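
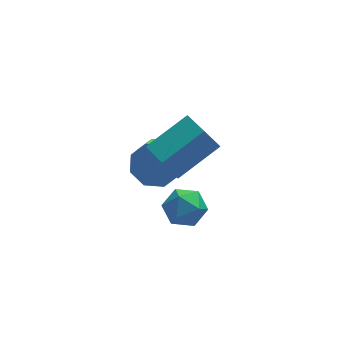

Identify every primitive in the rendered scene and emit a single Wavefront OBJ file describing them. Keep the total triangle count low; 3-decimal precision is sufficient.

v 1.622 -1.041 -0.461
v 2.442 -0.948 -0.213
v 1.578 -2.292 0.153
v 2.398 -2.199 0.401
v 1.783 -1.708 0.753
v 1.81 -0.935 0.373
v 2.21 -2.305 -0.433
v 2.237 -1.532 -0.813
v 2.806 -1.729 -0.196
v 2.542 -1.36 0.537
v 1.478 -1.88 -0.597
v 1.214 -1.511 0.136
v 1.921 -0.853 0.894
v 1.37 -0.733 1.744
v 1.624 0.606 0.497
v 1.073 0.725 1.347
v 3.527 -0.265 1.853
v 2.976 -0.146 2.703
v 3.23 1.193 1.456
v 2.679 1.313 2.306
v 2.034 3.033 -1.873
v 2.51 3.36 -1.069
v 2.141 2.555 -0.523
v 1.666 2.227 -1.327
v 1.809 3.642 -1.126
v 1.44 2.837 -0.58
v 1.24 3.567 -1.621
v 0.872 2.762 -1.075
v 1.136 3.179 -2.263
v 0.768 2.374 -1.717
v 1.559 2.705 -2.677
v 1.19 1.9 -2.131
v 2.26 2.423 -2.62
v 1.891 1.618 -2.074
v 2.828 2.498 -2.125
v 2.46 1.693 -1.579
v 2.932 2.886 -1.483
v 2.564 2.081 -0.937
f 1 12 6
f 1 6 2
f 1 2 8
f 1 8 11
f 1 11 12
f 2 6 10
f 6 12 5
f 12 11 3
f 11 8 7
f 8 2 9
f 4 10 5
f 4 5 3
f 4 3 7
f 4 7 9
f 4 9 10
f 5 10 6
f 3 5 12
f 7 3 11
f 9 7 8
f 10 9 2
f 14 16 13
f 17 14 13
f 13 16 15
f 15 17 13
f 14 20 16
f 18 14 17
f 18 20 14
f 16 20 15
f 19 17 15
f 15 20 19
f 19 18 17
f 20 18 19
f 22 21 25
f 22 25 23
f 23 25 26
f 23 26 24
f 25 21 27
f 25 27 26
f 26 27 28
f 26 28 24
f 27 21 29
f 27 29 28
f 28 29 30
f 28 30 24
f 29 21 31
f 29 31 30
f 30 31 32
f 30 32 24
f 31 21 33
f 31 33 32
f 32 33 34
f 32 34 24
f 33 21 35
f 33 35 34
f 34 35 36
f 34 36 24
f 35 21 37
f 35 37 36
f 36 37 38
f 36 38 24
f 37 21 22
f 37 22 38
f 38 22 23
f 38 23 24



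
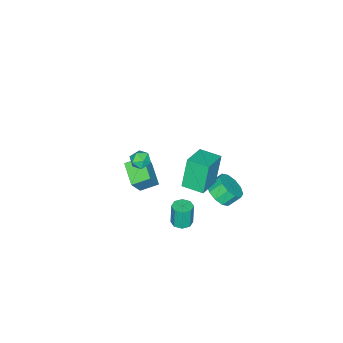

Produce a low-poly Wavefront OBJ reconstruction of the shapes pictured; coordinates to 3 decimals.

v 1.307 2.347 2.703
v 0.661 2.293 4.722
v 1.111 3.743 2.678
v 0.465 3.689 4.697
v 2.975 2.591 3.243
v 2.329 2.537 5.262
v 2.779 3.987 3.218
v 2.133 3.933 5.237
v -3.354 1.063 -4.327
v -2.616 1.824 -4.345
v -3.187 2.397 -3.571
v -3.926 1.637 -3.553
v -3.071 1.973 -4.792
v -3.643 2.546 -4.018
v -3.634 1.775 -5.061
v -4.206 2.348 -4.287
v -4.091 1.305 -5.05
v -4.662 1.878 -4.276
v -4.266 0.743 -4.763
v -4.837 1.316 -3.989
v -4.093 0.303 -4.309
v -4.664 0.876 -3.535
v -3.637 0.154 -3.862
v -4.209 0.727 -3.088
v -3.074 0.352 -3.593
v -3.646 0.925 -2.819
v -2.618 0.822 -3.604
v -3.189 1.395 -2.83
v -2.443 1.384 -3.891
v -3.014 1.957 -3.117
v 2.828 2.511 -0.642
v 3.367 2.904 -0.582
v 3.232 2.861 0.921
v 2.692 2.469 0.862
v 2.932 3.172 -0.614
v 2.796 3.13 0.89
v 2.435 3.054 -0.662
v 2.3 3.011 0.842
v 2.168 2.617 -0.698
v 2.033 2.575 0.805
v 2.288 2.119 -0.701
v 2.153 2.076 0.802
v 2.724 1.85 -0.67
v 2.588 1.808 0.834
v 3.22 1.969 -0.622
v 3.085 1.926 0.882
v 3.487 2.405 -0.585
v 3.352 2.363 0.918
v -2.033 -4.678 -4.021
v -2.837 -3.788 -3.495
v -1.001 -3.38 -4.641
v -1.805 -2.49 -4.115
v -1.155 -4.71 -2.625
v -1.959 -3.82 -2.099
v -0.123 -3.412 -3.245
v -0.927 -2.522 -2.719
v 1.756 -0.703 3.448
v 2.456 -0.519 3.396
v 1.884 -1.441 2.544
v 2.584 -1.257 2.492
v 2.351 -1.639 3.063
v 2.272 -1.183 3.621
v 2.068 -0.777 2.319
v 1.989 -0.321 2.877
v 2.649 -0.564 2.698
v 2.823 -1.097 3.158
v 1.517 -0.863 2.782
v 1.691 -1.396 3.242
f 2 4 1
f 5 2 1
f 1 4 3
f 3 5 1
f 2 8 4
f 6 2 5
f 6 8 2
f 4 8 3
f 7 5 3
f 3 8 7
f 7 6 5
f 8 6 7
f 10 9 13
f 10 13 11
f 11 13 14
f 11 14 12
f 13 9 15
f 13 15 14
f 14 15 16
f 14 16 12
f 15 9 17
f 15 17 16
f 16 17 18
f 16 18 12
f 17 9 19
f 17 19 18
f 18 19 20
f 18 20 12
f 19 9 21
f 19 21 20
f 20 21 22
f 20 22 12
f 21 9 23
f 21 23 22
f 22 23 24
f 22 24 12
f 23 9 25
f 23 25 24
f 24 25 26
f 24 26 12
f 25 9 27
f 25 27 26
f 26 27 28
f 26 28 12
f 27 9 29
f 27 29 28
f 28 29 30
f 28 30 12
f 29 9 10
f 29 10 30
f 30 10 11
f 30 11 12
f 32 31 35
f 32 35 33
f 33 35 36
f 33 36 34
f 35 31 37
f 35 37 36
f 36 37 38
f 36 38 34
f 37 31 39
f 37 39 38
f 38 39 40
f 38 40 34
f 39 31 41
f 39 41 40
f 40 41 42
f 40 42 34
f 41 31 43
f 41 43 42
f 42 43 44
f 42 44 34
f 43 31 45
f 43 45 44
f 44 45 46
f 44 46 34
f 45 31 47
f 45 47 46
f 46 47 48
f 46 48 34
f 47 31 32
f 47 32 48
f 48 32 33
f 48 33 34
f 50 52 49
f 53 50 49
f 49 52 51
f 51 53 49
f 50 56 52
f 54 50 53
f 54 56 50
f 52 56 51
f 55 53 51
f 51 56 55
f 55 54 53
f 56 54 55
f 57 68 62
f 57 62 58
f 57 58 64
f 57 64 67
f 57 67 68
f 58 62 66
f 62 68 61
f 68 67 59
f 67 64 63
f 64 58 65
f 60 66 61
f 60 61 59
f 60 59 63
f 60 63 65
f 60 65 66
f 61 66 62
f 59 61 68
f 63 59 67
f 65 63 64
f 66 65 58



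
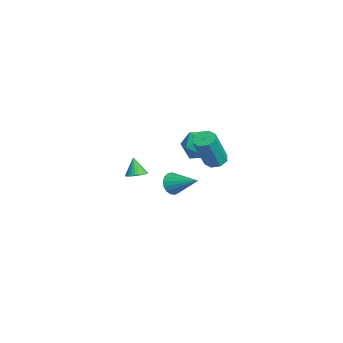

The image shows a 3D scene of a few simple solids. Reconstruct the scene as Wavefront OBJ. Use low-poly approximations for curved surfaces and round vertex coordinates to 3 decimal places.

v -1.297 0.235 -4.028
v -0.802 0.092 -4.487
v -0.283 1.385 -3.292
v -0.974 0.335 -4.629
v -1.22 0.555 -4.634
v -1.484 0.702 -4.5
v -1.705 0.742 -4.257
v -1.832 0.666 -3.962
v -1.837 0.491 -3.682
v -1.718 0.257 -3.481
v -1.502 0.019 -3.405
v -1.24 -0.17 -3.472
v -0.99 -0.266 -3.666
v -0.811 -0.247 -3.943
v -0.743 -0.118 -4.239
v -1.412 2.378 -2.501
v -0.929 2.092 -2.764
v -0.305 1.436 -0.902
v -0.788 1.722 -0.639
v -0.83 2.539 -2.639
v -0.205 1.883 -0.778
v -1.072 2.892 -2.434
v -0.447 2.236 -0.573
v -1.513 2.944 -2.268
v -0.888 2.288 -0.406
v -1.895 2.664 -2.238
v -1.271 2.008 -0.376
v -1.995 2.217 -2.362
v -1.37 1.561 -0.501
v -1.753 1.864 -2.567
v -1.128 1.208 -0.706
v -1.312 1.812 -2.734
v -0.687 1.156 -0.872
v 3.566 -1.837 -0.495
v 3.965 -1.534 -0.295
v 3.194 -1.963 0.435
v 3.818 -1.388 -0.334
v 3.633 -1.31 -0.398
v 3.437 -1.313 -0.476
v 3.261 -1.396 -0.557
v 3.132 -1.545 -0.629
v 3.068 -1.74 -0.681
v 3.08 -1.949 -0.704
v 3.167 -2.141 -0.696
v 3.313 -2.287 -0.657
v 3.499 -2.364 -0.593
v 3.694 -2.361 -0.515
v 3.87 -2.279 -0.433
v 4 -2.129 -0.361
v 4.063 -1.935 -0.31
v 4.051 -1.726 -0.287
v -3.386 2.273 -1.554
v -2.726 2.662 -2.258
v -3.434 0.818 -2.402
v -2.774 1.207 -3.106
v -2.445 1.005 -2.14
v -2.415 1.904 -1.615
v -3.745 1.576 -3.045
v -3.715 2.475 -2.52
v -2.947 2.231 -3.179
v -2.144 1.878 -2.62
v -4.016 1.602 -2.04
v -3.213 1.249 -1.481
f 2 1 4
f 2 4 3
f 4 1 5
f 4 5 3
f 5 1 6
f 5 6 3
f 6 1 7
f 6 7 3
f 7 1 8
f 7 8 3
f 8 1 9
f 8 9 3
f 9 1 10
f 9 10 3
f 10 1 11
f 10 11 3
f 11 1 12
f 11 12 3
f 12 1 13
f 12 13 3
f 13 1 14
f 13 14 3
f 14 1 15
f 14 15 3
f 15 1 2
f 15 2 3
f 17 16 20
f 17 20 18
f 18 20 21
f 18 21 19
f 20 16 22
f 20 22 21
f 21 22 23
f 21 23 19
f 22 16 24
f 22 24 23
f 23 24 25
f 23 25 19
f 24 16 26
f 24 26 25
f 25 26 27
f 25 27 19
f 26 16 28
f 26 28 27
f 27 28 29
f 27 29 19
f 28 16 30
f 28 30 29
f 29 30 31
f 29 31 19
f 30 16 32
f 30 32 31
f 31 32 33
f 31 33 19
f 32 16 17
f 32 17 33
f 33 17 18
f 33 18 19
f 35 34 37
f 35 37 36
f 37 34 38
f 37 38 36
f 38 34 39
f 38 39 36
f 39 34 40
f 39 40 36
f 40 34 41
f 40 41 36
f 41 34 42
f 41 42 36
f 42 34 43
f 42 43 36
f 43 34 44
f 43 44 36
f 44 34 45
f 44 45 36
f 45 34 46
f 45 46 36
f 46 34 47
f 46 47 36
f 47 34 48
f 47 48 36
f 48 34 49
f 48 49 36
f 49 34 50
f 49 50 36
f 50 34 51
f 50 51 36
f 51 34 35
f 51 35 36
f 52 63 57
f 52 57 53
f 52 53 59
f 52 59 62
f 52 62 63
f 53 57 61
f 57 63 56
f 63 62 54
f 62 59 58
f 59 53 60
f 55 61 56
f 55 56 54
f 55 54 58
f 55 58 60
f 55 60 61
f 56 61 57
f 54 56 63
f 58 54 62
f 60 58 59
f 61 60 53



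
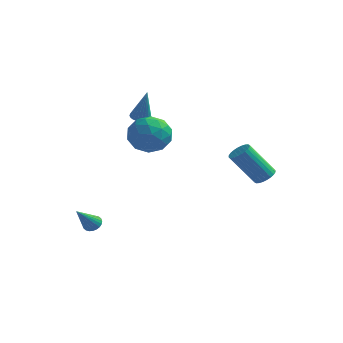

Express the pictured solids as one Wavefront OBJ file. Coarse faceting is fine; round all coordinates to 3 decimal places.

v -1.334 -0.486 1.22
v -0.177 -0.498 1.372
v -1.443 -2.242 1.908
v -0.286 -2.254 2.06
v -0.955 -1.565 2.723
v -0.888 -0.48 2.298
v -0.732 -2.26 0.982
v -0.665 -1.175 0.557
v 0.195 -1.594 1.225
v 0.057 -1.164 2.301
v -1.677 -1.576 0.979
v -1.815 -1.146 2.055
v -0.746 -0.338 1.236
v -0.874 -2.402 2.044
v -1.267 -1.997 2.434
v -0.587 -2.004 2.524
v -1.164 -0.327 1.78
v -0.484 -0.334 1.87
v -0.941 -0.961 2.664
v -1.136 -2.406 1.41
v -0.456 -2.413 1.5
v -1.033 -0.736 0.756
v -0.353 -0.743 0.846
v -0.679 -1.779 0.616
v 0.152 -0.989 1.239
v 0.089 -2.021 1.643
v -0.174 -2.025 1.009
v -0.134 -1.387 0.76
v 0.072 -0.737 1.872
v 0.008 -1.768 2.276
v -0.385 -1.364 2.665
v -0.346 -0.726 2.416
v 0.29 -1.381 1.785
v -1.628 -0.972 1.004
v -1.692 -2.003 1.408
v -1.274 -2.014 0.864
v -1.235 -1.376 0.615
v -1.709 -0.719 1.637
v -1.772 -1.751 2.041
v -1.486 -1.353 2.52
v -1.446 -0.715 2.271
v -1.91 -1.359 1.495
v 3.559 2.634 -1.989
v 3.884 2.084 -1.946
v 2.725 1.537 -0.207
v 2.401 2.086 -0.251
v 4.025 2.235 -1.805
v 2.866 1.688 -0.066
v 4.094 2.446 -1.692
v 2.935 1.899 0.047
v 4.082 2.686 -1.624
v 2.924 2.139 0.115
v 3.991 2.919 -1.612
v 2.832 2.371 0.127
v 3.834 3.107 -1.658
v 2.675 2.56 0.081
v 3.635 3.224 -1.753
v 2.476 2.676 -0.015
v 3.424 3.251 -1.885
v 2.266 2.703 -0.146
v 3.235 3.183 -2.033
v 2.076 2.636 -0.294
v 3.094 3.032 -2.174
v 1.935 2.485 -0.435
v 3.025 2.821 -2.287
v 1.866 2.274 -0.548
v 3.036 2.581 -2.355
v 1.878 2.034 -0.616
v 3.128 2.349 -2.367
v 1.969 1.801 -0.628
v 3.285 2.16 -2.321
v 2.126 1.613 -0.582
v 3.484 2.044 -2.225
v 2.325 1.496 -0.487
v 3.694 2.017 -2.094
v 2.536 1.469 -0.355
v -3.079 -3.056 -4.063
v -2.732 -2.807 -3.766
v -3.341 -4.204 -2.797
v -2.903 -2.712 -3.715
v -3.102 -2.668 -3.717
v -3.296 -2.684 -3.771
v -3.458 -2.756 -3.87
v -3.562 -2.874 -3.999
v -3.593 -3.02 -4.137
v -3.545 -3.171 -4.264
v -3.426 -3.304 -4.36
v -3.255 -3.399 -4.412
v -3.056 -3.443 -4.41
v -2.862 -3.427 -4.355
v -2.7 -3.355 -4.256
v -2.596 -3.237 -4.128
v -2.566 -3.091 -3.99
v -2.613 -2.941 -3.863
v -3.476 3.277 0.739
v -2.94 3.364 0.602
v -2.944 2.963 2.621
v -3.004 3.566 0.654
v -3.139 3.725 0.719
v -3.326 3.815 0.787
v -3.536 3.823 0.848
v -3.737 3.749 0.892
v -3.897 3.602 0.913
v -3.994 3.406 0.907
v -4.012 3.191 0.876
v -3.948 2.988 0.824
v -3.812 2.83 0.76
v -3.625 2.74 0.692
v -3.415 2.731 0.631
v -3.215 2.806 0.587
v -3.054 2.952 0.566
v -2.957 3.148 0.571
f 1 38 17
f 38 12 41
f 17 41 6
f 38 41 17
f 1 17 13
f 17 6 18
f 13 18 2
f 17 18 13
f 1 13 22
f 13 2 23
f 22 23 8
f 13 23 22
f 1 22 34
f 22 8 37
f 34 37 11
f 22 37 34
f 1 34 38
f 34 11 42
f 38 42 12
f 34 42 38
f 2 18 29
f 18 6 32
f 29 32 10
f 18 32 29
f 6 41 19
f 41 12 40
f 19 40 5
f 41 40 19
f 12 42 39
f 42 11 35
f 39 35 3
f 42 35 39
f 11 37 36
f 37 8 24
f 36 24 7
f 37 24 36
f 8 23 28
f 23 2 25
f 28 25 9
f 23 25 28
f 4 30 16
f 30 10 31
f 16 31 5
f 30 31 16
f 4 16 14
f 16 5 15
f 14 15 3
f 16 15 14
f 4 14 21
f 14 3 20
f 21 20 7
f 14 20 21
f 4 21 26
f 21 7 27
f 26 27 9
f 21 27 26
f 4 26 30
f 26 9 33
f 30 33 10
f 26 33 30
f 5 31 19
f 31 10 32
f 19 32 6
f 31 32 19
f 3 15 39
f 15 5 40
f 39 40 12
f 15 40 39
f 7 20 36
f 20 3 35
f 36 35 11
f 20 35 36
f 9 27 28
f 27 7 24
f 28 24 8
f 27 24 28
f 10 33 29
f 33 9 25
f 29 25 2
f 33 25 29
f 44 43 47
f 44 47 45
f 45 47 48
f 45 48 46
f 47 43 49
f 47 49 48
f 48 49 50
f 48 50 46
f 49 43 51
f 49 51 50
f 50 51 52
f 50 52 46
f 51 43 53
f 51 53 52
f 52 53 54
f 52 54 46
f 53 43 55
f 53 55 54
f 54 55 56
f 54 56 46
f 55 43 57
f 55 57 56
f 56 57 58
f 56 58 46
f 57 43 59
f 57 59 58
f 58 59 60
f 58 60 46
f 59 43 61
f 59 61 60
f 60 61 62
f 60 62 46
f 61 43 63
f 61 63 62
f 62 63 64
f 62 64 46
f 63 43 65
f 63 65 64
f 64 65 66
f 64 66 46
f 65 43 67
f 65 67 66
f 66 67 68
f 66 68 46
f 67 43 69
f 67 69 68
f 68 69 70
f 68 70 46
f 69 43 71
f 69 71 70
f 70 71 72
f 70 72 46
f 71 43 73
f 71 73 72
f 72 73 74
f 72 74 46
f 73 43 75
f 73 75 74
f 74 75 76
f 74 76 46
f 75 43 44
f 75 44 76
f 76 44 45
f 76 45 46
f 78 77 80
f 78 80 79
f 80 77 81
f 80 81 79
f 81 77 82
f 81 82 79
f 82 77 83
f 82 83 79
f 83 77 84
f 83 84 79
f 84 77 85
f 84 85 79
f 85 77 86
f 85 86 79
f 86 77 87
f 86 87 79
f 87 77 88
f 87 88 79
f 88 77 89
f 88 89 79
f 89 77 90
f 89 90 79
f 90 77 91
f 90 91 79
f 91 77 92
f 91 92 79
f 92 77 93
f 92 93 79
f 93 77 94
f 93 94 79
f 94 77 78
f 94 78 79
f 96 95 98
f 96 98 97
f 98 95 99
f 98 99 97
f 99 95 100
f 99 100 97
f 100 95 101
f 100 101 97
f 101 95 102
f 101 102 97
f 102 95 103
f 102 103 97
f 103 95 104
f 103 104 97
f 104 95 105
f 104 105 97
f 105 95 106
f 105 106 97
f 106 95 107
f 106 107 97
f 107 95 108
f 107 108 97
f 108 95 109
f 108 109 97
f 109 95 110
f 109 110 97
f 110 95 111
f 110 111 97
f 111 95 112
f 111 112 97
f 112 95 96
f 112 96 97



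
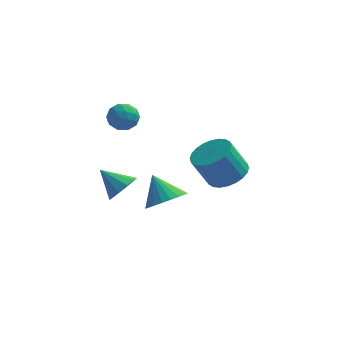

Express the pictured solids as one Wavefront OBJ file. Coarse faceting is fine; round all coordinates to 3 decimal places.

v -2.717 0.934 -1.665
v -2.24 0.907 -1.023
v -3.783 1.346 -0.855
v -2.211 1.361 -1.216
v -2.375 1.652 -1.58
v -2.67 1.669 -1.977
v -2.983 1.405 -2.254
v -3.194 0.961 -2.306
v -3.223 0.507 -2.114
v -3.059 0.216 -1.749
v -2.764 0.199 -1.353
v -2.452 0.463 -1.075
v 1.637 1.463 -0.613
v 2.497 1.536 -0.17
v 1.783 1.311 1.255
v 0.923 1.237 0.813
v 2.383 1.897 -0.17
v 1.669 1.671 1.255
v 2.156 2.192 -0.237
v 1.441 1.966 1.188
v 1.849 2.375 -0.362
v 1.135 2.15 1.063
v 1.51 2.42 -0.525
v 0.796 2.195 0.9
v 1.191 2.319 -0.701
v 0.476 2.094 0.724
v 0.939 2.088 -0.863
v 0.225 1.863 0.562
v 0.794 1.761 -0.988
v 0.08 1.536 0.437
v 0.777 1.389 -1.055
v 0.063 1.164 0.37
v 0.891 1.029 -1.055
v 0.177 0.803 0.37
v 1.119 0.734 -0.988
v 0.404 0.508 0.437
v 1.425 0.55 -0.863
v 0.711 0.325 0.562
v 1.764 0.505 -0.7
v 1.05 0.28 0.725
v 2.084 0.606 -0.524
v 1.369 0.381 0.901
v 2.335 0.837 -0.362
v 1.621 0.612 1.063
v 2.48 1.164 -0.237
v 1.766 0.939 1.188
v -1.202 2.897 -3.64
v -0.31 3.123 -3.2
v -1.938 3.583 -2.5
v -0.367 3.443 -3.429
v -0.551 3.68 -3.691
v -0.834 3.798 -3.944
v -1.173 3.779 -4.152
v -1.516 3.625 -4.281
v -1.812 3.361 -4.313
v -2.015 3.026 -4.242
v -2.094 2.671 -4.08
v -2.037 2.351 -3.85
v -1.854 2.114 -3.589
v -1.571 1.996 -3.335
v -1.231 2.015 -3.128
v -0.888 2.169 -2.998
v -0.592 2.433 -2.967
v -0.389 2.768 -3.037
v -3.308 2.058 2.63
v -2.939 2.679 2.444
v -2.861 1.501 1.656
v -2.492 2.122 1.47
v -2.287 1.733 2.072
v -2.563 2.077 2.675
v -3.237 2.103 1.425
v -3.513 2.447 2.028
v -2.895 2.707 1.7
v -2.308 2.478 2.099
v -3.492 1.702 2.001
v -2.905 1.473 2.4
v -3.162 2.417 2.623
v -2.638 1.763 1.477
v -2.517 1.534 1.831
v -2.3 1.899 1.722
v -2.941 2.063 2.758
v -2.724 2.429 2.649
v -2.341 1.872 2.43
v -3.076 1.751 1.451
v -2.859 2.117 1.342
v -3.5 2.281 2.378
v -3.283 2.646 2.269
v -3.459 2.308 1.67
v -2.92 2.799 2.076
v -2.658 2.472 1.503
v -3.095 2.461 1.477
v -3.257 2.663 1.831
v -2.574 2.665 2.311
v -2.312 2.337 1.738
v -2.191 2.108 2.092
v -2.354 2.31 2.446
v -2.549 2.681 1.873
v -3.488 1.843 2.362
v -3.226 1.515 1.789
v -3.446 1.87 1.654
v -3.609 2.072 2.008
v -3.142 1.708 2.597
v -2.88 1.381 2.024
v -2.543 1.517 2.269
v -2.705 1.719 2.623
v -3.251 1.499 2.227
f 2 1 4
f 2 4 3
f 4 1 5
f 4 5 3
f 5 1 6
f 5 6 3
f 6 1 7
f 6 7 3
f 7 1 8
f 7 8 3
f 8 1 9
f 8 9 3
f 9 1 10
f 9 10 3
f 10 1 11
f 10 11 3
f 11 1 12
f 11 12 3
f 12 1 2
f 12 2 3
f 14 13 17
f 14 17 15
f 15 17 18
f 15 18 16
f 17 13 19
f 17 19 18
f 18 19 20
f 18 20 16
f 19 13 21
f 19 21 20
f 20 21 22
f 20 22 16
f 21 13 23
f 21 23 22
f 22 23 24
f 22 24 16
f 23 13 25
f 23 25 24
f 24 25 26
f 24 26 16
f 25 13 27
f 25 27 26
f 26 27 28
f 26 28 16
f 27 13 29
f 27 29 28
f 28 29 30
f 28 30 16
f 29 13 31
f 29 31 30
f 30 31 32
f 30 32 16
f 31 13 33
f 31 33 32
f 32 33 34
f 32 34 16
f 33 13 35
f 33 35 34
f 34 35 36
f 34 36 16
f 35 13 37
f 35 37 36
f 36 37 38
f 36 38 16
f 37 13 39
f 37 39 38
f 38 39 40
f 38 40 16
f 39 13 41
f 39 41 40
f 40 41 42
f 40 42 16
f 41 13 43
f 41 43 42
f 42 43 44
f 42 44 16
f 43 13 45
f 43 45 44
f 44 45 46
f 44 46 16
f 45 13 14
f 45 14 46
f 46 14 15
f 46 15 16
f 48 47 50
f 48 50 49
f 50 47 51
f 50 51 49
f 51 47 52
f 51 52 49
f 52 47 53
f 52 53 49
f 53 47 54
f 53 54 49
f 54 47 55
f 54 55 49
f 55 47 56
f 55 56 49
f 56 47 57
f 56 57 49
f 57 47 58
f 57 58 49
f 58 47 59
f 58 59 49
f 59 47 60
f 59 60 49
f 60 47 61
f 60 61 49
f 61 47 62
f 61 62 49
f 62 47 63
f 62 63 49
f 63 47 64
f 63 64 49
f 64 47 48
f 64 48 49
f 65 102 81
f 102 76 105
f 81 105 70
f 102 105 81
f 65 81 77
f 81 70 82
f 77 82 66
f 81 82 77
f 65 77 86
f 77 66 87
f 86 87 72
f 77 87 86
f 65 86 98
f 86 72 101
f 98 101 75
f 86 101 98
f 65 98 102
f 98 75 106
f 102 106 76
f 98 106 102
f 66 82 93
f 82 70 96
f 93 96 74
f 82 96 93
f 70 105 83
f 105 76 104
f 83 104 69
f 105 104 83
f 76 106 103
f 106 75 99
f 103 99 67
f 106 99 103
f 75 101 100
f 101 72 88
f 100 88 71
f 101 88 100
f 72 87 92
f 87 66 89
f 92 89 73
f 87 89 92
f 68 94 80
f 94 74 95
f 80 95 69
f 94 95 80
f 68 80 78
f 80 69 79
f 78 79 67
f 80 79 78
f 68 78 85
f 78 67 84
f 85 84 71
f 78 84 85
f 68 85 90
f 85 71 91
f 90 91 73
f 85 91 90
f 68 90 94
f 90 73 97
f 94 97 74
f 90 97 94
f 69 95 83
f 95 74 96
f 83 96 70
f 95 96 83
f 67 79 103
f 79 69 104
f 103 104 76
f 79 104 103
f 71 84 100
f 84 67 99
f 100 99 75
f 84 99 100
f 73 91 92
f 91 71 88
f 92 88 72
f 91 88 92
f 74 97 93
f 97 73 89
f 93 89 66
f 97 89 93



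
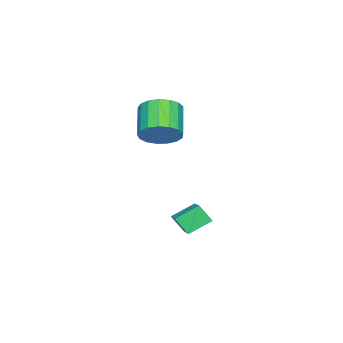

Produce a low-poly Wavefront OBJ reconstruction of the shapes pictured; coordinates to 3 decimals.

v -0.998 -3.59 0.68
v -0.448 -4.147 1.012
v -1.491 -4.606 1.972
v -2.042 -4.05 1.64
v -0.392 -3.81 1.234
v -1.435 -4.27 2.193
v -0.475 -3.424 1.329
v -1.518 -3.883 2.289
v -0.678 -3.075 1.275
v -1.721 -3.534 2.235
v -0.954 -2.844 1.085
v -1.997 -3.304 2.045
v -1.24 -2.785 0.803
v -2.284 -3.244 1.762
v -1.471 -2.91 0.492
v -2.515 -3.369 1.452
v -1.594 -3.19 0.224
v -2.637 -3.65 1.184
v -1.58 -3.563 0.061
v -2.623 -4.022 1.021
v -1.433 -3.942 0.04
v -2.476 -4.401 0.999
v -1.186 -4.24 0.165
v -2.229 -4.699 1.125
v -0.897 -4.389 0.408
v -1.94 -4.849 1.368
v -0.63 -4.356 0.714
v -1.673 -4.815 1.674
v -0.507 -2.947 -3.186
v -1.119 -2.267 -2.65
v -0.514 -2.425 -3.857
v -1.125 -1.744 -3.321
v 0.865 -2.176 -2.599
v 0.254 -1.495 -2.063
v 0.859 -1.653 -3.27
v 0.247 -0.973 -2.734
f 2 1 5
f 2 5 3
f 3 5 6
f 3 6 4
f 5 1 7
f 5 7 6
f 6 7 8
f 6 8 4
f 7 1 9
f 7 9 8
f 8 9 10
f 8 10 4
f 9 1 11
f 9 11 10
f 10 11 12
f 10 12 4
f 11 1 13
f 11 13 12
f 12 13 14
f 12 14 4
f 13 1 15
f 13 15 14
f 14 15 16
f 14 16 4
f 15 1 17
f 15 17 16
f 16 17 18
f 16 18 4
f 17 1 19
f 17 19 18
f 18 19 20
f 18 20 4
f 19 1 21
f 19 21 20
f 20 21 22
f 20 22 4
f 21 1 23
f 21 23 22
f 22 23 24
f 22 24 4
f 23 1 25
f 23 25 24
f 24 25 26
f 24 26 4
f 25 1 27
f 25 27 26
f 26 27 28
f 26 28 4
f 27 1 2
f 27 2 28
f 28 2 3
f 28 3 4
f 30 32 29
f 33 30 29
f 29 32 31
f 31 33 29
f 30 36 32
f 34 30 33
f 34 36 30
f 32 36 31
f 35 33 31
f 31 36 35
f 35 34 33
f 36 34 35



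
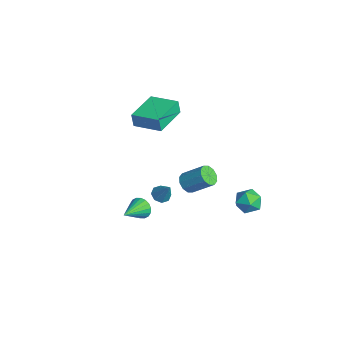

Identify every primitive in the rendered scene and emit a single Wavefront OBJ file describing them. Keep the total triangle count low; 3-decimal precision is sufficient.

v -5.163 -1.107 2.538
v -5.245 -1.191 3.329
v -4.018 -0.072 2.768
v -4.101 -0.156 3.559
v -3.859 -2.544 2.521
v -3.942 -2.628 3.312
v -2.715 -1.509 2.751
v -2.797 -1.593 3.542
v -0.526 -3.309 -0.844
v -0.131 -3.231 -1.315
v 0.246 -4.391 -0.376
v -0.024 -3.069 -1.119
v -0.017 -2.956 -0.867
v -0.111 -2.912 -0.612
v -0.287 -2.946 -0.402
v -0.51 -3.053 -0.28
v -0.737 -3.21 -0.27
v -0.922 -3.387 -0.373
v -1.028 -3.548 -0.57
v -1.035 -3.662 -0.822
v -0.941 -3.706 -1.077
v -0.765 -3.671 -1.287
v -0.542 -3.565 -1.409
v -0.315 -3.407 -1.419
v 0.349 -2.548 0.779
v 0.617 -2.976 0.709
v 0.991 -2.312 1.801
v 0.781 -2.667 0.535
v 0.692 -2.289 0.504
v 0.402 -2.062 0.634
v 0.081 -2.12 0.848
v -0.083 -2.429 1.022
v 0.007 -2.807 1.053
v 0.297 -3.034 0.924
v 1.601 -1.67 2.471
v 2.116 -1.826 2.253
v 2.733 -0.986 3.111
v 2.219 -0.83 3.329
v 1.996 -1.545 2.065
v 2.614 -0.705 2.923
v 1.726 -1.312 2.032
v 2.343 -0.473 2.89
v 1.408 -1.216 2.166
v 2.025 -0.376 3.024
v 1.164 -1.293 2.417
v 1.781 -0.453 3.275
v 1.087 -1.514 2.689
v 1.704 -0.674 3.547
v 1.206 -1.795 2.877
v 1.824 -0.955 3.735
v 1.477 -2.027 2.91
v 2.094 -1.188 3.768
v 1.795 -2.124 2.776
v 2.412 -1.284 3.634
v 2.039 -2.047 2.525
v 2.656 -1.207 3.383
v 2.105 1.858 0.591
v 2.492 1.667 1.214
v 1.948 0.673 0.326
v 2.335 0.482 0.949
v 1.651 0.801 1.011
v 1.748 1.533 1.175
v 2.692 0.807 0.365
v 2.789 1.539 0.529
v 2.855 1.018 1.074
v 2.211 1.014 1.473
v 2.229 1.326 0.067
v 1.585 1.322 0.466
f 2 4 1
f 5 2 1
f 1 4 3
f 3 5 1
f 2 8 4
f 6 2 5
f 6 8 2
f 4 8 3
f 7 5 3
f 3 8 7
f 7 6 5
f 8 6 7
f 10 9 12
f 10 12 11
f 12 9 13
f 12 13 11
f 13 9 14
f 13 14 11
f 14 9 15
f 14 15 11
f 15 9 16
f 15 16 11
f 16 9 17
f 16 17 11
f 17 9 18
f 17 18 11
f 18 9 19
f 18 19 11
f 19 9 20
f 19 20 11
f 20 9 21
f 20 21 11
f 21 9 22
f 21 22 11
f 22 9 23
f 22 23 11
f 23 9 24
f 23 24 11
f 24 9 10
f 24 10 11
f 26 25 28
f 26 28 27
f 28 25 29
f 28 29 27
f 29 25 30
f 29 30 27
f 30 25 31
f 30 31 27
f 31 25 32
f 31 32 27
f 32 25 33
f 32 33 27
f 33 25 34
f 33 34 27
f 34 25 26
f 34 26 27
f 36 35 39
f 36 39 37
f 37 39 40
f 37 40 38
f 39 35 41
f 39 41 40
f 40 41 42
f 40 42 38
f 41 35 43
f 41 43 42
f 42 43 44
f 42 44 38
f 43 35 45
f 43 45 44
f 44 45 46
f 44 46 38
f 45 35 47
f 45 47 46
f 46 47 48
f 46 48 38
f 47 35 49
f 47 49 48
f 48 49 50
f 48 50 38
f 49 35 51
f 49 51 50
f 50 51 52
f 50 52 38
f 51 35 53
f 51 53 52
f 52 53 54
f 52 54 38
f 53 35 55
f 53 55 54
f 54 55 56
f 54 56 38
f 55 35 36
f 55 36 56
f 56 36 37
f 56 37 38
f 57 68 62
f 57 62 58
f 57 58 64
f 57 64 67
f 57 67 68
f 58 62 66
f 62 68 61
f 68 67 59
f 67 64 63
f 64 58 65
f 60 66 61
f 60 61 59
f 60 59 63
f 60 63 65
f 60 65 66
f 61 66 62
f 59 61 68
f 63 59 67
f 65 63 64
f 66 65 58



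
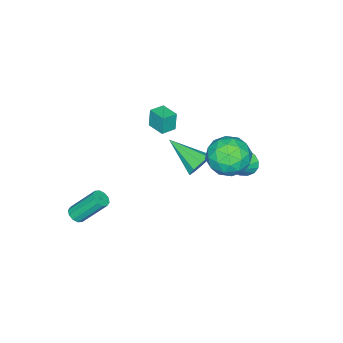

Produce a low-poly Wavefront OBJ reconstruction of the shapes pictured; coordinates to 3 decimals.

v -1.417 1.046 0.561
v -1.049 1.356 1.225
v -1.523 -0.886 1.519
v -1.605 1.409 1.272
v -2.073 1.293 0.986
v -2.235 1.062 0.501
v -2.014 0.823 0.044
v -1.513 0.689 -0.171
v -0.968 0.722 -0.044
v -0.633 0.907 0.366
v -0.665 1.157 0.867
v -4.078 1.827 -0.892
v -3.745 1.456 -1.641
v -2.982 2.073 -0.528
v -3.803 1.869 -1.748
v -3.923 2.273 -1.658
v -4.079 2.574 -1.393
v -4.235 2.705 -1.013
v -4.354 2.634 -0.605
v -4.411 2.378 -0.263
v -4.39 1.996 -0.065
v -4.299 1.575 -0.057
v -4.156 1.212 -0.239
v -3.996 0.99 -0.571
v -3.854 0.959 -0.977
v -3.763 1.127 -1.363
v -3.161 -2.437 1.041
v -3.305 -2.452 2.142
v -2.851 -1.415 1.095
v -2.994 -1.43 2.196
v -2.346 -2.69 1.144
v -2.489 -2.705 2.245
v -2.035 -1.668 1.198
v -2.179 -1.683 2.299
v 2.851 -3.509 -2.509
v 3.353 -3.357 -2.429
v 2.77 -2.219 -0.931
v 2.269 -2.371 -1.011
v 3.216 -3.148 -2.641
v 2.633 -2.01 -1.143
v 2.94 -3.077 -2.803
v 2.358 -1.939 -1.305
v 2.63 -3.171 -2.852
v 2.048 -2.033 -1.354
v 2.405 -3.394 -2.77
v 1.822 -2.256 -1.272
v 2.35 -3.661 -2.589
v 1.767 -2.523 -1.091
v 2.487 -3.87 -2.377
v 1.904 -2.732 -0.879
v 2.762 -3.941 -2.215
v 2.18 -2.803 -0.717
v 3.072 -3.847 -2.166
v 2.49 -2.709 -0.668
v 3.298 -3.624 -2.248
v 2.715 -2.486 -0.75
v -1.568 3.735 2.74
v -0.866 4.161 3.628
v -0.374 2.199 2.532
v 0.328 2.625 3.42
v -0.778 2.207 3.672
v -1.516 3.156 3.801
v 0.276 3.204 2.359
v -0.462 4.153 2.488
v 0.274 3.833 3.392
v -0.377 3.216 4.204
v -0.863 3.144 1.956
v -1.514 2.527 2.768
v -1.322 4.083 3.202
v 0.082 2.277 2.958
v -0.569 2.031 3.106
v -0.156 2.282 3.628
v -1.704 3.492 3.304
v -1.291 3.743 3.825
v -1.24 2.594 3.852
v 0.051 2.617 2.335
v 0.464 2.868 2.856
v -1.084 4.078 2.532
v -0.671 4.329 3.054
v -0 3.766 2.308
v -0.239 4.14 3.585
v 0.463 3.237 3.463
v 0.432 3.577 2.84
v -0.002 4.136 2.915
v -0.622 3.778 4.062
v 0.08 2.875 3.94
v -0.57 2.629 4.088
v -1.004 3.187 4.164
v 0.048 3.585 3.924
v -1.32 3.485 2.22
v -0.618 2.582 2.098
v -0.236 3.173 1.996
v -0.67 3.731 2.072
v -1.703 3.123 2.697
v -1.001 2.22 2.575
v -1.238 2.224 3.245
v -1.672 2.783 3.32
v -1.288 2.775 2.236
f 2 1 4
f 2 4 3
f 4 1 5
f 4 5 3
f 5 1 6
f 5 6 3
f 6 1 7
f 6 7 3
f 7 1 8
f 7 8 3
f 8 1 9
f 8 9 3
f 9 1 10
f 9 10 3
f 10 1 11
f 10 11 3
f 11 1 2
f 11 2 3
f 13 12 15
f 13 15 14
f 15 12 16
f 15 16 14
f 16 12 17
f 16 17 14
f 17 12 18
f 17 18 14
f 18 12 19
f 18 19 14
f 19 12 20
f 19 20 14
f 20 12 21
f 20 21 14
f 21 12 22
f 21 22 14
f 22 12 23
f 22 23 14
f 23 12 24
f 23 24 14
f 24 12 25
f 24 25 14
f 25 12 26
f 25 26 14
f 26 12 13
f 26 13 14
f 28 30 27
f 31 28 27
f 27 30 29
f 29 31 27
f 28 34 30
f 32 28 31
f 32 34 28
f 30 34 29
f 33 31 29
f 29 34 33
f 33 32 31
f 34 32 33
f 36 35 39
f 36 39 37
f 37 39 40
f 37 40 38
f 39 35 41
f 39 41 40
f 40 41 42
f 40 42 38
f 41 35 43
f 41 43 42
f 42 43 44
f 42 44 38
f 43 35 45
f 43 45 44
f 44 45 46
f 44 46 38
f 45 35 47
f 45 47 46
f 46 47 48
f 46 48 38
f 47 35 49
f 47 49 48
f 48 49 50
f 48 50 38
f 49 35 51
f 49 51 50
f 50 51 52
f 50 52 38
f 51 35 53
f 51 53 52
f 52 53 54
f 52 54 38
f 53 35 55
f 53 55 54
f 54 55 56
f 54 56 38
f 55 35 36
f 55 36 56
f 56 36 37
f 56 37 38
f 57 94 73
f 94 68 97
f 73 97 62
f 94 97 73
f 57 73 69
f 73 62 74
f 69 74 58
f 73 74 69
f 57 69 78
f 69 58 79
f 78 79 64
f 69 79 78
f 57 78 90
f 78 64 93
f 90 93 67
f 78 93 90
f 57 90 94
f 90 67 98
f 94 98 68
f 90 98 94
f 58 74 85
f 74 62 88
f 85 88 66
f 74 88 85
f 62 97 75
f 97 68 96
f 75 96 61
f 97 96 75
f 68 98 95
f 98 67 91
f 95 91 59
f 98 91 95
f 67 93 92
f 93 64 80
f 92 80 63
f 93 80 92
f 64 79 84
f 79 58 81
f 84 81 65
f 79 81 84
f 60 86 72
f 86 66 87
f 72 87 61
f 86 87 72
f 60 72 70
f 72 61 71
f 70 71 59
f 72 71 70
f 60 70 77
f 70 59 76
f 77 76 63
f 70 76 77
f 60 77 82
f 77 63 83
f 82 83 65
f 77 83 82
f 60 82 86
f 82 65 89
f 86 89 66
f 82 89 86
f 61 87 75
f 87 66 88
f 75 88 62
f 87 88 75
f 59 71 95
f 71 61 96
f 95 96 68
f 71 96 95
f 63 76 92
f 76 59 91
f 92 91 67
f 76 91 92
f 65 83 84
f 83 63 80
f 84 80 64
f 83 80 84
f 66 89 85
f 89 65 81
f 85 81 58
f 89 81 85



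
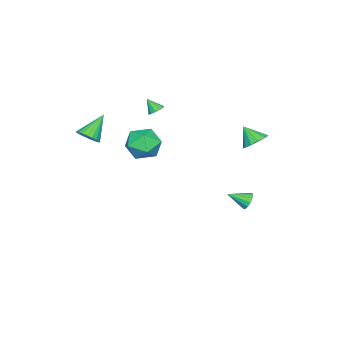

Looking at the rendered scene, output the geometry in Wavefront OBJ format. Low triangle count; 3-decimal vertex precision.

v 4.018 -4.147 2.636
v 4.567 -4.173 3.204
v 2.722 -3.833 3.904
v 4.566 -3.855 3.125
v 4.471 -3.586 2.961
v 4.297 -3.415 2.74
v 4.075 -3.37 2.502
v 3.844 -3.46 2.287
v 3.642 -3.668 2.133
v 3.506 -3.959 2.065
v 3.458 -4.283 2.097
v 3.507 -4.583 2.221
v 3.644 -4.808 2.417
v 3.847 -4.918 2.652
v 4.078 -4.895 2.883
v 4.3 -4.743 3.072
v 4.473 -4.487 3.186
v 1.783 -1.716 2.296
v 2.394 -2.459 1.512
v 0.266 -1.581 0.988
v 0.877 -2.324 0.204
v 0.427 -2.779 1.267
v 1.364 -2.863 2.075
v 1.296 -1.177 0.425
v 2.233 -1.261 1.233
v 2.092 -2.126 0.356
v 1.555 -3.116 0.876
v 1.105 -0.924 1.624
v 0.568 -1.914 2.144
v -0.803 4.18 2.035
v 0.041 4.307 2.247
v -0.917 3.32 3.005
v -0.22 4.637 2.509
v -0.666 4.822 2.621
v -1.156 4.803 2.547
v -1.534 4.586 2.31
v -1.68 4.24 1.986
v -1.548 3.874 1.678
v -1.179 3.606 1.483
v -0.691 3.52 1.464
v -0.239 3.643 1.626
v 0.034 3.937 1.918
v -1.558 -2.714 2.397
v -1.142 -3.014 2.171
v -1.602 -3.386 3.203
v -1.001 -2.774 2.378
v -1.073 -2.512 2.592
v -1.33 -2.327 2.732
v -1.674 -2.29 2.744
v -1.973 -2.415 2.623
v -2.114 -2.654 2.416
v -2.042 -2.916 2.202
v -1.785 -3.101 2.062
v -1.441 -3.138 2.05
v -2.013 3.195 -4.027
v -1.485 3.264 -4.4
v -1.447 2.085 -3.433
v -1.423 3.459 -4.096
v -1.548 3.57 -3.77
v -1.821 3.561 -3.526
v -2.155 3.437 -3.441
v -2.444 3.235 -3.542
v -2.596 3.021 -3.797
v -2.563 2.862 -4.125
v -2.355 2.808 -4.422
v -2.039 2.878 -4.594
v -1.715 3.048 -4.586
f 2 1 4
f 2 4 3
f 4 1 5
f 4 5 3
f 5 1 6
f 5 6 3
f 6 1 7
f 6 7 3
f 7 1 8
f 7 8 3
f 8 1 9
f 8 9 3
f 9 1 10
f 9 10 3
f 10 1 11
f 10 11 3
f 11 1 12
f 11 12 3
f 12 1 13
f 12 13 3
f 13 1 14
f 13 14 3
f 14 1 15
f 14 15 3
f 15 1 16
f 15 16 3
f 16 1 17
f 16 17 3
f 17 1 2
f 17 2 3
f 18 29 23
f 18 23 19
f 18 19 25
f 18 25 28
f 18 28 29
f 19 23 27
f 23 29 22
f 29 28 20
f 28 25 24
f 25 19 26
f 21 27 22
f 21 22 20
f 21 20 24
f 21 24 26
f 21 26 27
f 22 27 23
f 20 22 29
f 24 20 28
f 26 24 25
f 27 26 19
f 31 30 33
f 31 33 32
f 33 30 34
f 33 34 32
f 34 30 35
f 34 35 32
f 35 30 36
f 35 36 32
f 36 30 37
f 36 37 32
f 37 30 38
f 37 38 32
f 38 30 39
f 38 39 32
f 39 30 40
f 39 40 32
f 40 30 41
f 40 41 32
f 41 30 42
f 41 42 32
f 42 30 31
f 42 31 32
f 44 43 46
f 44 46 45
f 46 43 47
f 46 47 45
f 47 43 48
f 47 48 45
f 48 43 49
f 48 49 45
f 49 43 50
f 49 50 45
f 50 43 51
f 50 51 45
f 51 43 52
f 51 52 45
f 52 43 53
f 52 53 45
f 53 43 54
f 53 54 45
f 54 43 44
f 54 44 45
f 56 55 58
f 56 58 57
f 58 55 59
f 58 59 57
f 59 55 60
f 59 60 57
f 60 55 61
f 60 61 57
f 61 55 62
f 61 62 57
f 62 55 63
f 62 63 57
f 63 55 64
f 63 64 57
f 64 55 65
f 64 65 57
f 65 55 66
f 65 66 57
f 66 55 67
f 66 67 57
f 67 55 56
f 67 56 57



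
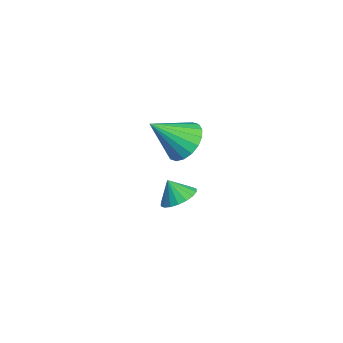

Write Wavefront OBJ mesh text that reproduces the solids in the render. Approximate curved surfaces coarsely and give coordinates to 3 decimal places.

v 2.156 2.647 3.009
v 3.119 2.271 2.828
v 1.864 1.213 4.431
v 3.193 2.588 3.163
v 3.061 2.917 3.468
v 2.75 3.192 3.682
v 2.321 3.36 3.762
v 1.86 3.386 3.694
v 1.457 3.266 3.49
v 1.192 3.023 3.191
v 1.119 2.706 2.856
v 1.25 2.377 2.551
v 1.561 2.102 2.337
v 1.99 1.934 2.256
v 2.452 1.908 2.325
v 2.855 2.028 2.528
v 0.949 2.828 -2.163
v 1.719 2.54 -1.823
v 0.431 2.492 -1.277
v 1.699 2.914 -1.693
v 1.531 3.271 -1.656
v 1.247 3.539 -1.72
v 0.904 3.667 -1.872
v 0.57 3.629 -2.081
v 0.311 3.432 -2.307
v 0.178 3.115 -2.504
v 0.198 2.741 -2.634
v 0.367 2.385 -2.67
v 0.65 2.116 -2.607
v 0.993 1.988 -2.455
v 1.327 2.026 -2.245
v 1.586 2.223 -2.02
f 2 1 4
f 2 4 3
f 4 1 5
f 4 5 3
f 5 1 6
f 5 6 3
f 6 1 7
f 6 7 3
f 7 1 8
f 7 8 3
f 8 1 9
f 8 9 3
f 9 1 10
f 9 10 3
f 10 1 11
f 10 11 3
f 11 1 12
f 11 12 3
f 12 1 13
f 12 13 3
f 13 1 14
f 13 14 3
f 14 1 15
f 14 15 3
f 15 1 16
f 15 16 3
f 16 1 2
f 16 2 3
f 18 17 20
f 18 20 19
f 20 17 21
f 20 21 19
f 21 17 22
f 21 22 19
f 22 17 23
f 22 23 19
f 23 17 24
f 23 24 19
f 24 17 25
f 24 25 19
f 25 17 26
f 25 26 19
f 26 17 27
f 26 27 19
f 27 17 28
f 27 28 19
f 28 17 29
f 28 29 19
f 29 17 30
f 29 30 19
f 30 17 31
f 30 31 19
f 31 17 32
f 31 32 19
f 32 17 18
f 32 18 19



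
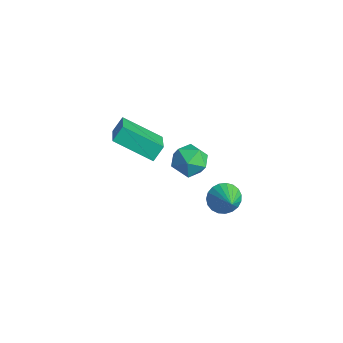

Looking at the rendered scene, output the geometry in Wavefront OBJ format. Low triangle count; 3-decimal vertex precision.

v -4.432 -0.222 1.427
v -4.495 0.388 2.044
v -2.918 0.888 0.485
v -2.982 1.498 1.102
v -2.998 -1.218 2.558
v -3.062 -0.608 3.175
v -1.485 -0.108 1.616
v -1.548 0.502 2.233
v -0.539 2.183 1.387
v 0.151 1.545 1.493
v -1.571 1.055 1.307
v -0.881 0.417 1.413
v -1.119 0.98 2.135
v -0.481 1.677 2.185
v -0.939 0.923 0.615
v -0.301 1.62 0.665
v -0.096 0.766 1.016
v -0.208 0.801 1.955
v -1.212 1.799 0.845
v -1.324 1.834 1.784
v -1.239 3.741 -3.74
v -0.812 3.501 -4.435
v -0.101 3.279 -2.88
v -0.705 3.836 -4.395
v -0.691 4.154 -4.242
v -0.772 4.401 -4.003
v -0.934 4.534 -3.718
v -1.148 4.53 -3.437
v -1.378 4.389 -3.208
v -1.584 4.137 -3.072
v -1.73 3.816 -3.051
v -1.792 3.482 -3.149
v -1.758 3.193 -3.349
v -1.634 2.999 -3.618
v -1.442 2.933 -3.907
v -1.215 3.007 -4.167
v -0.992 3.208 -4.354
f 2 4 1
f 5 2 1
f 1 4 3
f 3 5 1
f 2 8 4
f 6 2 5
f 6 8 2
f 4 8 3
f 7 5 3
f 3 8 7
f 7 6 5
f 8 6 7
f 9 20 14
f 9 14 10
f 9 10 16
f 9 16 19
f 9 19 20
f 10 14 18
f 14 20 13
f 20 19 11
f 19 16 15
f 16 10 17
f 12 18 13
f 12 13 11
f 12 11 15
f 12 15 17
f 12 17 18
f 13 18 14
f 11 13 20
f 15 11 19
f 17 15 16
f 18 17 10
f 22 21 24
f 22 24 23
f 24 21 25
f 24 25 23
f 25 21 26
f 25 26 23
f 26 21 27
f 26 27 23
f 27 21 28
f 27 28 23
f 28 21 29
f 28 29 23
f 29 21 30
f 29 30 23
f 30 21 31
f 30 31 23
f 31 21 32
f 31 32 23
f 32 21 33
f 32 33 23
f 33 21 34
f 33 34 23
f 34 21 35
f 34 35 23
f 35 21 36
f 35 36 23
f 36 21 37
f 36 37 23
f 37 21 22
f 37 22 23



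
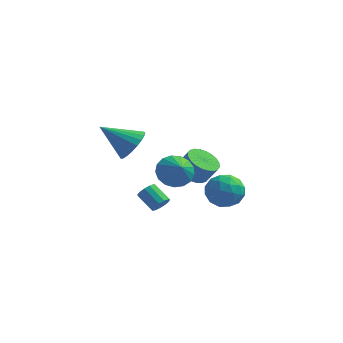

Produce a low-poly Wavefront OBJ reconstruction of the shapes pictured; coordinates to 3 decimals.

v 1.953 2.126 -1.465
v 2.709 1.99 -1.935
v 3.302 1.998 -0.985
v 2.547 2.134 -0.515
v 2.694 2.341 -1.929
v 3.287 2.349 -0.979
v 2.566 2.659 -1.852
v 3.16 2.667 -0.902
v 2.346 2.896 -1.716
v 2.939 2.904 -0.767
v 2.065 3.016 -1.542
v 2.658 3.024 -0.592
v 1.768 3 -1.356
v 2.361 3.008 -0.406
v 1.499 2.851 -1.187
v 2.092 2.859 -0.237
v 1.299 2.592 -1.06
v 1.892 2.6 -0.11
v 1.198 2.262 -0.995
v 1.791 2.27 -0.045
v 1.213 1.911 -1.001
v 1.806 1.919 -0.051
v 1.34 1.593 -1.078
v 1.934 1.601 -0.128
v 1.561 1.356 -1.213
v 2.154 1.364 -0.264
v 1.842 1.236 -1.388
v 2.435 1.244 -0.438
v 2.139 1.252 -1.574
v 2.732 1.26 -0.624
v 2.408 1.401 -1.743
v 3.001 1.409 -0.793
v 2.608 1.66 -1.87
v 3.201 1.668 -0.92
v 0.964 -3.157 2.922
v 1.535 -3.169 3.669
v -0.504 -3.523 4.038
v 1.429 -2.793 3.653
v 1.243 -2.48 3.511
v 1.009 -2.284 3.267
v 0.766 -2.239 2.964
v 0.558 -2.352 2.653
v 0.421 -2.605 2.389
v 0.377 -2.953 2.217
v 0.434 -3.337 2.166
v 0.583 -3.689 2.247
v 0.798 -3.949 2.444
v 1.042 -4.072 2.724
v 1.272 -4.037 3.038
v 1.449 -3.85 3.332
v 1.542 -3.543 3.555
v 1.218 -0.234 -2.632
v 1.547 0.118 -2.386
v 0.65 0.505 -1.743
v 0.322 0.154 -1.988
v 1.434 0.261 -2.63
v 0.537 0.649 -1.986
v 1.253 0.248 -2.874
v 0.356 0.635 -2.23
v 1.061 0.081 -3.041
v 0.164 0.469 -2.397
v 0.919 -0.185 -3.078
v 0.022 0.202 -2.435
v 0.872 -0.467 -2.974
v -0.025 -0.08 -2.33
v 0.935 -0.675 -2.761
v 0.038 -0.288 -2.117
v 1.088 -0.743 -2.507
v 0.191 -0.355 -1.863
v 1.283 -0.649 -2.292
v 0.386 -0.261 -1.649
v 1.457 -0.423 -2.186
v 0.56 -0.036 -1.542
v 1.555 -0.137 -2.221
v 0.658 0.25 -1.577
v 3.506 3.326 -2.016
v 4.358 3.061 -2.61
v 2.462 2.559 -3.17
v 3.314 2.294 -3.764
v 3.157 1.825 -2.813
v 3.802 2.299 -2.099
v 3.018 3.321 -3.681
v 3.663 3.795 -2.967
v 4.057 3.057 -3.639
v 4.143 2.133 -3.102
v 2.677 3.487 -2.678
v 2.763 2.563 -2.141
v 4.023 3.261 -2.211
v 2.797 2.359 -3.569
v 2.704 2.084 -3.009
v 3.205 1.927 -3.358
v 3.697 2.813 -1.911
v 4.198 2.657 -2.26
v 3.492 1.931 -2.38
v 2.622 2.963 -3.52
v 3.123 2.807 -3.869
v 3.615 3.693 -2.422
v 4.116 3.536 -2.771
v 3.328 3.689 -3.4
v 4.347 3.103 -3.165
v 3.734 2.652 -3.844
v 3.56 3.256 -3.795
v 3.939 3.534 -3.376
v 4.398 2.559 -2.85
v 3.785 2.108 -3.529
v 3.692 1.833 -2.969
v 4.071 2.112 -2.55
v 4.221 2.557 -3.455
v 3.035 3.512 -2.251
v 2.422 3.061 -2.93
v 2.749 3.508 -3.23
v 3.128 3.787 -2.811
v 3.086 2.968 -1.936
v 2.473 2.517 -2.615
v 2.881 2.086 -2.404
v 3.26 2.364 -1.985
v 2.599 3.063 -2.325
v 2.502 -1.802 0.785
v 3.19 -1.165 0.863
v 3.098 -2.538 1.555
v 2.903 -1.054 1.192
v 2.524 -1.115 1.427
v 2.14 -1.333 1.515
v 1.84 -1.658 1.436
v 1.691 -2.016 1.208
v 1.728 -2.325 0.883
v 1.942 -2.514 0.536
v 2.285 -2.54 0.246
v 2.678 -2.397 0.079
v 3.03 -2.117 0.075
v 3.262 -1.765 0.233
v 3.319 -1.422 0.517
f 2 1 5
f 2 5 3
f 3 5 6
f 3 6 4
f 5 1 7
f 5 7 6
f 6 7 8
f 6 8 4
f 7 1 9
f 7 9 8
f 8 9 10
f 8 10 4
f 9 1 11
f 9 11 10
f 10 11 12
f 10 12 4
f 11 1 13
f 11 13 12
f 12 13 14
f 12 14 4
f 13 1 15
f 13 15 14
f 14 15 16
f 14 16 4
f 15 1 17
f 15 17 16
f 16 17 18
f 16 18 4
f 17 1 19
f 17 19 18
f 18 19 20
f 18 20 4
f 19 1 21
f 19 21 20
f 20 21 22
f 20 22 4
f 21 1 23
f 21 23 22
f 22 23 24
f 22 24 4
f 23 1 25
f 23 25 24
f 24 25 26
f 24 26 4
f 25 1 27
f 25 27 26
f 26 27 28
f 26 28 4
f 27 1 29
f 27 29 28
f 28 29 30
f 28 30 4
f 29 1 31
f 29 31 30
f 30 31 32
f 30 32 4
f 31 1 33
f 31 33 32
f 32 33 34
f 32 34 4
f 33 1 2
f 33 2 34
f 34 2 3
f 34 3 4
f 36 35 38
f 36 38 37
f 38 35 39
f 38 39 37
f 39 35 40
f 39 40 37
f 40 35 41
f 40 41 37
f 41 35 42
f 41 42 37
f 42 35 43
f 42 43 37
f 43 35 44
f 43 44 37
f 44 35 45
f 44 45 37
f 45 35 46
f 45 46 37
f 46 35 47
f 46 47 37
f 47 35 48
f 47 48 37
f 48 35 49
f 48 49 37
f 49 35 50
f 49 50 37
f 50 35 51
f 50 51 37
f 51 35 36
f 51 36 37
f 53 52 56
f 53 56 54
f 54 56 57
f 54 57 55
f 56 52 58
f 56 58 57
f 57 58 59
f 57 59 55
f 58 52 60
f 58 60 59
f 59 60 61
f 59 61 55
f 60 52 62
f 60 62 61
f 61 62 63
f 61 63 55
f 62 52 64
f 62 64 63
f 63 64 65
f 63 65 55
f 64 52 66
f 64 66 65
f 65 66 67
f 65 67 55
f 66 52 68
f 66 68 67
f 67 68 69
f 67 69 55
f 68 52 70
f 68 70 69
f 69 70 71
f 69 71 55
f 70 52 72
f 70 72 71
f 71 72 73
f 71 73 55
f 72 52 74
f 72 74 73
f 73 74 75
f 73 75 55
f 74 52 53
f 74 53 75
f 75 53 54
f 75 54 55
f 76 113 92
f 113 87 116
f 92 116 81
f 113 116 92
f 76 92 88
f 92 81 93
f 88 93 77
f 92 93 88
f 76 88 97
f 88 77 98
f 97 98 83
f 88 98 97
f 76 97 109
f 97 83 112
f 109 112 86
f 97 112 109
f 76 109 113
f 109 86 117
f 113 117 87
f 109 117 113
f 77 93 104
f 93 81 107
f 104 107 85
f 93 107 104
f 81 116 94
f 116 87 115
f 94 115 80
f 116 115 94
f 87 117 114
f 117 86 110
f 114 110 78
f 117 110 114
f 86 112 111
f 112 83 99
f 111 99 82
f 112 99 111
f 83 98 103
f 98 77 100
f 103 100 84
f 98 100 103
f 79 105 91
f 105 85 106
f 91 106 80
f 105 106 91
f 79 91 89
f 91 80 90
f 89 90 78
f 91 90 89
f 79 89 96
f 89 78 95
f 96 95 82
f 89 95 96
f 79 96 101
f 96 82 102
f 101 102 84
f 96 102 101
f 79 101 105
f 101 84 108
f 105 108 85
f 101 108 105
f 80 106 94
f 106 85 107
f 94 107 81
f 106 107 94
f 78 90 114
f 90 80 115
f 114 115 87
f 90 115 114
f 82 95 111
f 95 78 110
f 111 110 86
f 95 110 111
f 84 102 103
f 102 82 99
f 103 99 83
f 102 99 103
f 85 108 104
f 108 84 100
f 104 100 77
f 108 100 104
f 119 118 121
f 119 121 120
f 121 118 122
f 121 122 120
f 122 118 123
f 122 123 120
f 123 118 124
f 123 124 120
f 124 118 125
f 124 125 120
f 125 118 126
f 125 126 120
f 126 118 127
f 126 127 120
f 127 118 128
f 127 128 120
f 128 118 129
f 128 129 120
f 129 118 130
f 129 130 120
f 130 118 131
f 130 131 120
f 131 118 132
f 131 132 120
f 132 118 119
f 132 119 120



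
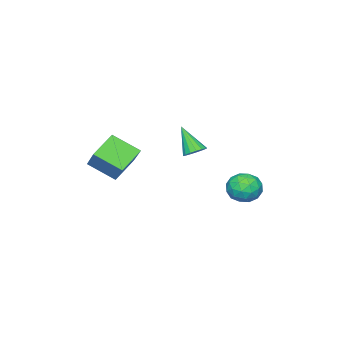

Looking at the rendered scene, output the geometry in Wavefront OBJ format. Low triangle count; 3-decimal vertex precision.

v 0.456 4.56 -3.479
v 1.549 4.598 -3.783
v 0.391 2.782 -3.937
v 1.484 2.82 -4.241
v 1.196 2.911 -3.147
v 1.236 4.01 -2.863
v 0.704 3.37 -4.857
v 0.744 4.469 -4.573
v 1.703 3.863 -4.634
v 2.006 3.579 -3.578
v -0.066 3.801 -4.142
v 0.237 3.517 -3.086
v 1.008 4.735 -3.59
v 0.932 2.645 -4.13
v 0.762 2.698 -3.486
v 1.405 2.721 -3.665
v 0.824 4.389 -3.05
v 1.467 4.412 -3.229
v 1.259 3.42 -2.855
v 0.473 2.968 -4.491
v 1.116 2.991 -4.67
v 0.535 4.659 -4.055
v 1.178 4.682 -4.234
v 0.681 3.96 -4.865
v 1.741 4.325 -4.27
v 1.703 3.28 -4.539
v 1.244 3.604 -4.901
v 1.268 4.249 -4.734
v 1.92 4.159 -3.649
v 1.881 3.114 -3.918
v 1.712 3.167 -3.275
v 1.736 3.813 -3.108
v 2.01 3.726 -4.149
v 0.059 4.266 -3.802
v 0.02 3.221 -4.071
v 0.204 3.567 -4.612
v 0.228 4.213 -4.445
v 0.237 4.1 -3.181
v 0.199 3.055 -3.45
v 0.672 3.131 -2.986
v 0.696 3.776 -2.819
v -0.07 3.654 -3.571
v 4.615 -4.886 -2.983
v 2.982 -4.823 -1.974
v 4.032 -3.247 -4.029
v 2.399 -3.184 -3.021
v 5.581 -3.596 -1.499
v 3.948 -3.533 -0.491
v 4.998 -1.957 -2.546
v 3.365 -1.894 -1.537
v 0.022 -0.505 -2.47
v 0.785 -0.605 -2.431
v -0.222 -1.695 -0.77
v 0.725 -0.303 -2.228
v 0.504 -0.047 -2.08
v 0.173 0.104 -2.022
v -0.193 0.115 -2.067
v -0.509 -0.015 -2.204
v -0.704 -0.257 -2.401
v -0.732 -0.557 -2.615
v -0.588 -0.844 -2.795
v -0.304 -1.053 -2.901
v 0.055 -1.137 -2.908
v 0.406 -1.076 -2.815
v 0.67 -0.884 -2.643
f 1 38 17
f 38 12 41
f 17 41 6
f 38 41 17
f 1 17 13
f 17 6 18
f 13 18 2
f 17 18 13
f 1 13 22
f 13 2 23
f 22 23 8
f 13 23 22
f 1 22 34
f 22 8 37
f 34 37 11
f 22 37 34
f 1 34 38
f 34 11 42
f 38 42 12
f 34 42 38
f 2 18 29
f 18 6 32
f 29 32 10
f 18 32 29
f 6 41 19
f 41 12 40
f 19 40 5
f 41 40 19
f 12 42 39
f 42 11 35
f 39 35 3
f 42 35 39
f 11 37 36
f 37 8 24
f 36 24 7
f 37 24 36
f 8 23 28
f 23 2 25
f 28 25 9
f 23 25 28
f 4 30 16
f 30 10 31
f 16 31 5
f 30 31 16
f 4 16 14
f 16 5 15
f 14 15 3
f 16 15 14
f 4 14 21
f 14 3 20
f 21 20 7
f 14 20 21
f 4 21 26
f 21 7 27
f 26 27 9
f 21 27 26
f 4 26 30
f 26 9 33
f 30 33 10
f 26 33 30
f 5 31 19
f 31 10 32
f 19 32 6
f 31 32 19
f 3 15 39
f 15 5 40
f 39 40 12
f 15 40 39
f 7 20 36
f 20 3 35
f 36 35 11
f 20 35 36
f 9 27 28
f 27 7 24
f 28 24 8
f 27 24 28
f 10 33 29
f 33 9 25
f 29 25 2
f 33 25 29
f 44 46 43
f 47 44 43
f 43 46 45
f 45 47 43
f 44 50 46
f 48 44 47
f 48 50 44
f 46 50 45
f 49 47 45
f 45 50 49
f 49 48 47
f 50 48 49
f 52 51 54
f 52 54 53
f 54 51 55
f 54 55 53
f 55 51 56
f 55 56 53
f 56 51 57
f 56 57 53
f 57 51 58
f 57 58 53
f 58 51 59
f 58 59 53
f 59 51 60
f 59 60 53
f 60 51 61
f 60 61 53
f 61 51 62
f 61 62 53
f 62 51 63
f 62 63 53
f 63 51 64
f 63 64 53
f 64 51 65
f 64 65 53
f 65 51 52
f 65 52 53



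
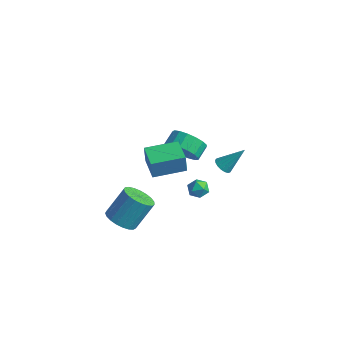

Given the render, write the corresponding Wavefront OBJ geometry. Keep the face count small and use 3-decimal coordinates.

v 0.808 0.57 -0.667
v 1.265 1.145 -1.486
v 1.069 2.004 -0.992
v 0.612 1.43 -0.173
v 0.758 1.109 -1.624
v 0.563 1.969 -1.131
v 0.263 0.95 -1.544
v 0.067 1.809 -1.05
v -0.108 0.704 -1.262
v -0.303 1.563 -0.768
v -0.268 0.427 -0.844
v -0.464 1.286 -0.35
v -0.183 0.183 -0.385
v -0.378 1.042 0.108
v 0.13 0.028 0.009
v -0.065 0.887 0.503
v 0.598 -0.003 0.248
v 0.403 0.856 0.742
v 1.114 0.097 0.278
v 0.919 0.956 0.771
v 1.56 0.306 0.091
v 1.364 1.165 0.585
v 1.833 0.575 -0.269
v 1.638 1.434 0.224
v 1.872 0.843 -0.721
v 1.676 1.703 -0.227
v 1.667 1.049 -1.16
v 1.471 1.908 -0.666
v 1.711 3.031 -2.969
v 2.263 2.877 -3.179
v 2.489 3.989 -1.631
v 2.201 3.125 -3.321
v 2.027 3.351 -3.381
v 1.78 3.504 -3.348
v 1.518 3.549 -3.227
v 1.3 3.475 -3.048
v 1.176 3.299 -2.85
v 1.175 3.062 -2.68
v 1.297 2.818 -2.576
v 1.513 2.622 -2.562
v 1.775 2.521 -2.641
v 2.023 2.536 -2.795
v 2.199 2.665 -2.99
v 1.155 -4.512 -3.227
v 1.916 -5.085 -2.96
v 2.226 -3.942 -1.386
v 1.465 -3.368 -1.653
v 2.1 -4.806 -3.2
v 2.41 -3.662 -1.625
v 2.12 -4.475 -3.444
v 2.43 -3.332 -1.87
v 1.974 -4.15 -3.651
v 2.284 -3.007 -2.076
v 1.686 -3.888 -3.784
v 1.995 -2.745 -2.21
v 1.306 -3.734 -3.821
v 1.616 -2.591 -2.247
v 0.9 -3.714 -3.756
v 1.21 -2.571 -2.182
v 0.538 -3.832 -3.599
v 0.848 -2.689 -2.025
v 0.283 -4.068 -3.378
v 0.593 -2.925 -1.803
v 0.179 -4.38 -3.13
v 0.488 -3.237 -1.556
v 0.243 -4.715 -2.9
v 0.553 -3.572 -1.326
v 0.465 -5.015 -2.726
v 0.775 -3.872 -1.152
v 0.807 -5.228 -2.639
v 1.117 -4.084 -1.064
v 1.209 -5.316 -2.653
v 1.518 -4.173 -1.079
v 1.601 -5.266 -2.767
v 1.911 -4.123 -1.193
v 1.385 -2.781 1.069
v 1.37 -2.873 2.255
v 2.351 -1.128 1.209
v 2.336 -1.22 2.395
v 2.724 -3.56 1.025
v 2.709 -3.652 2.211
v 3.69 -1.907 1.165
v 3.675 -1.999 2.351
v 2.125 0.443 -2.249
v 2.785 0.588 -2.142
v 2.415 -0.388 -2.918
v 3.075 -0.243 -2.811
v 2.696 -0.502 -2.305
v 2.517 0.012 -1.891
v 2.683 0.188 -3.169
v 2.504 0.702 -2.755
v 3.13 0.43 -2.711
v 3.137 0.004 -2.177
v 2.063 0.196 -2.883
v 2.07 -0.23 -2.349
f 2 1 5
f 2 5 3
f 3 5 6
f 3 6 4
f 5 1 7
f 5 7 6
f 6 7 8
f 6 8 4
f 7 1 9
f 7 9 8
f 8 9 10
f 8 10 4
f 9 1 11
f 9 11 10
f 10 11 12
f 10 12 4
f 11 1 13
f 11 13 12
f 12 13 14
f 12 14 4
f 13 1 15
f 13 15 14
f 14 15 16
f 14 16 4
f 15 1 17
f 15 17 16
f 16 17 18
f 16 18 4
f 17 1 19
f 17 19 18
f 18 19 20
f 18 20 4
f 19 1 21
f 19 21 20
f 20 21 22
f 20 22 4
f 21 1 23
f 21 23 22
f 22 23 24
f 22 24 4
f 23 1 25
f 23 25 24
f 24 25 26
f 24 26 4
f 25 1 27
f 25 27 26
f 26 27 28
f 26 28 4
f 27 1 2
f 27 2 28
f 28 2 3
f 28 3 4
f 30 29 32
f 30 32 31
f 32 29 33
f 32 33 31
f 33 29 34
f 33 34 31
f 34 29 35
f 34 35 31
f 35 29 36
f 35 36 31
f 36 29 37
f 36 37 31
f 37 29 38
f 37 38 31
f 38 29 39
f 38 39 31
f 39 29 40
f 39 40 31
f 40 29 41
f 40 41 31
f 41 29 42
f 41 42 31
f 42 29 43
f 42 43 31
f 43 29 30
f 43 30 31
f 45 44 48
f 45 48 46
f 46 48 49
f 46 49 47
f 48 44 50
f 48 50 49
f 49 50 51
f 49 51 47
f 50 44 52
f 50 52 51
f 51 52 53
f 51 53 47
f 52 44 54
f 52 54 53
f 53 54 55
f 53 55 47
f 54 44 56
f 54 56 55
f 55 56 57
f 55 57 47
f 56 44 58
f 56 58 57
f 57 58 59
f 57 59 47
f 58 44 60
f 58 60 59
f 59 60 61
f 59 61 47
f 60 44 62
f 60 62 61
f 61 62 63
f 61 63 47
f 62 44 64
f 62 64 63
f 63 64 65
f 63 65 47
f 64 44 66
f 64 66 65
f 65 66 67
f 65 67 47
f 66 44 68
f 66 68 67
f 67 68 69
f 67 69 47
f 68 44 70
f 68 70 69
f 69 70 71
f 69 71 47
f 70 44 72
f 70 72 71
f 71 72 73
f 71 73 47
f 72 44 74
f 72 74 73
f 73 74 75
f 73 75 47
f 74 44 45
f 74 45 75
f 75 45 46
f 75 46 47
f 77 79 76
f 80 77 76
f 76 79 78
f 78 80 76
f 77 83 79
f 81 77 80
f 81 83 77
f 79 83 78
f 82 80 78
f 78 83 82
f 82 81 80
f 83 81 82
f 84 95 89
f 84 89 85
f 84 85 91
f 84 91 94
f 84 94 95
f 85 89 93
f 89 95 88
f 95 94 86
f 94 91 90
f 91 85 92
f 87 93 88
f 87 88 86
f 87 86 90
f 87 90 92
f 87 92 93
f 88 93 89
f 86 88 95
f 90 86 94
f 92 90 91
f 93 92 85



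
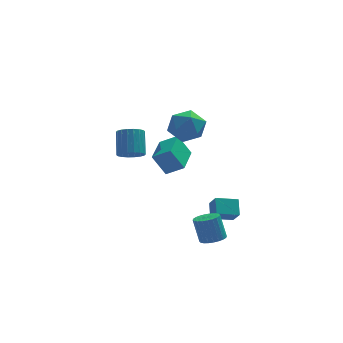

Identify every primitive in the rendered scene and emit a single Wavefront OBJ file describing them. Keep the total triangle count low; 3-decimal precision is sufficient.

v -0.218 -1.468 3.365
v 0.473 -1.888 4.132
v -0.173 -3.032 2.468
v 0.518 -3.452 3.235
v -0.543 -3.237 3.499
v -0.571 -2.27 4.054
v 0.871 -2.65 2.546
v 0.843 -1.683 3.101
v 1.146 -2.618 3.626
v 0.272 -2.981 4.215
v 0.028 -1.939 2.385
v -0.846 -2.302 2.974
v -0.624 -0.546 -1.364
v -1.327 -0.299 -0.119
v 0.097 1.297 -1.321
v -0.606 1.544 -0.077
v 0.306 -0.924 -0.763
v -0.397 -0.677 0.481
v 1.027 0.919 -0.721
v 0.324 1.166 0.524
v 1.585 -3.331 -2.958
v 1.693 -2.488 -2.291
v 1.38 -2.694 -3.728
v 1.488 -1.852 -3.061
v 2.832 -3.268 -3.239
v 2.94 -2.426 -2.572
v 2.627 -2.632 -4.009
v 2.735 -1.789 -3.342
v -2.737 -2.302 1.351
v -2.208 -1.942 0.959
v -2.074 -0.899 2.097
v -2.603 -1.258 2.489
v -2.49 -1.795 0.857
v -2.355 -0.751 1.995
v -2.82 -1.748 0.853
v -2.686 -0.704 1.991
v -3.134 -1.81 0.947
v -3 -0.767 2.085
v -3.369 -1.97 1.121
v -3.235 -0.927 2.26
v -3.48 -2.196 1.341
v -3.345 -1.152 2.479
v -3.443 -2.442 1.563
v -3.308 -1.399 2.701
v -3.266 -2.661 1.743
v -3.132 -1.618 2.881
v -2.985 -2.809 1.845
v -2.85 -1.765 2.983
v -2.654 -2.856 1.849
v -2.52 -1.812 2.987
v -2.34 -2.793 1.755
v -2.206 -1.75 2.893
v -2.105 -2.633 1.58
v -1.971 -1.59 2.719
v -1.995 -2.408 1.361
v -1.86 -1.364 2.499
v -2.032 -2.161 1.139
v -1.897 -1.118 2.277
v 1.239 -4.206 -4.321
v 1.601 -3.586 -4.45
v 1.322 -3.133 -3.047
v 0.961 -3.754 -2.919
v 1.337 -3.513 -4.526
v 1.058 -3.06 -3.123
v 1.057 -3.545 -4.571
v 0.779 -3.092 -3.168
v 0.806 -3.678 -4.578
v 0.527 -3.225 -3.176
v 0.62 -3.892 -4.546
v 0.341 -3.439 -3.143
v 0.529 -4.153 -4.48
v 0.25 -3.701 -3.077
v 0.546 -4.423 -4.389
v 0.267 -3.97 -2.987
v 0.668 -4.66 -4.288
v 0.389 -4.207 -2.886
v 0.878 -4.827 -4.193
v 0.599 -4.374 -2.79
v 1.142 -4.9 -4.117
v 0.863 -4.447 -2.714
v 1.421 -4.868 -4.072
v 1.143 -4.415 -2.669
v 1.673 -4.735 -4.064
v 1.394 -4.282 -2.662
v 1.859 -4.521 -4.097
v 1.58 -4.068 -2.694
v 1.95 -4.259 -4.163
v 1.671 -3.807 -2.76
v 1.933 -3.99 -4.253
v 1.654 -3.537 -2.851
v 1.811 -3.753 -4.354
v 1.532 -3.3 -2.952
f 1 12 6
f 1 6 2
f 1 2 8
f 1 8 11
f 1 11 12
f 2 6 10
f 6 12 5
f 12 11 3
f 11 8 7
f 8 2 9
f 4 10 5
f 4 5 3
f 4 3 7
f 4 7 9
f 4 9 10
f 5 10 6
f 3 5 12
f 7 3 11
f 9 7 8
f 10 9 2
f 14 16 13
f 17 14 13
f 13 16 15
f 15 17 13
f 14 20 16
f 18 14 17
f 18 20 14
f 16 20 15
f 19 17 15
f 15 20 19
f 19 18 17
f 20 18 19
f 22 24 21
f 25 22 21
f 21 24 23
f 23 25 21
f 22 28 24
f 26 22 25
f 26 28 22
f 24 28 23
f 27 25 23
f 23 28 27
f 27 26 25
f 28 26 27
f 30 29 33
f 30 33 31
f 31 33 34
f 31 34 32
f 33 29 35
f 33 35 34
f 34 35 36
f 34 36 32
f 35 29 37
f 35 37 36
f 36 37 38
f 36 38 32
f 37 29 39
f 37 39 38
f 38 39 40
f 38 40 32
f 39 29 41
f 39 41 40
f 40 41 42
f 40 42 32
f 41 29 43
f 41 43 42
f 42 43 44
f 42 44 32
f 43 29 45
f 43 45 44
f 44 45 46
f 44 46 32
f 45 29 47
f 45 47 46
f 46 47 48
f 46 48 32
f 47 29 49
f 47 49 48
f 48 49 50
f 48 50 32
f 49 29 51
f 49 51 50
f 50 51 52
f 50 52 32
f 51 29 53
f 51 53 52
f 52 53 54
f 52 54 32
f 53 29 55
f 53 55 54
f 54 55 56
f 54 56 32
f 55 29 57
f 55 57 56
f 56 57 58
f 56 58 32
f 57 29 30
f 57 30 58
f 58 30 31
f 58 31 32
f 60 59 63
f 60 63 61
f 61 63 64
f 61 64 62
f 63 59 65
f 63 65 64
f 64 65 66
f 64 66 62
f 65 59 67
f 65 67 66
f 66 67 68
f 66 68 62
f 67 59 69
f 67 69 68
f 68 69 70
f 68 70 62
f 69 59 71
f 69 71 70
f 70 71 72
f 70 72 62
f 71 59 73
f 71 73 72
f 72 73 74
f 72 74 62
f 73 59 75
f 73 75 74
f 74 75 76
f 74 76 62
f 75 59 77
f 75 77 76
f 76 77 78
f 76 78 62
f 77 59 79
f 77 79 78
f 78 79 80
f 78 80 62
f 79 59 81
f 79 81 80
f 80 81 82
f 80 82 62
f 81 59 83
f 81 83 82
f 82 83 84
f 82 84 62
f 83 59 85
f 83 85 84
f 84 85 86
f 84 86 62
f 85 59 87
f 85 87 86
f 86 87 88
f 86 88 62
f 87 59 89
f 87 89 88
f 88 89 90
f 88 90 62
f 89 59 91
f 89 91 90
f 90 91 92
f 90 92 62
f 91 59 60
f 91 60 92
f 92 60 61
f 92 61 62



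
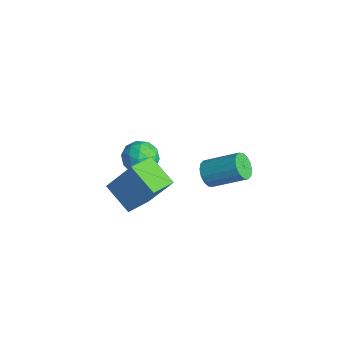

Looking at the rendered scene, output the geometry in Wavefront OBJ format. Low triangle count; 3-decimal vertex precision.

v 1.689 0.975 -2.43
v 1.934 1.178 -2.951
v 2.795 2.247 -2.13
v 2.551 2.045 -1.61
v 1.675 1.354 -2.909
v 2.537 2.423 -2.088
v 1.42 1.428 -2.738
v 2.281 2.498 -1.917
v 1.237 1.381 -2.485
v 2.099 2.451 -1.664
v 1.175 1.225 -2.217
v 2.037 2.295 -1.396
v 1.251 1.003 -2.007
v 2.113 2.072 -1.186
v 1.445 0.773 -1.91
v 2.306 1.842 -1.089
v 1.703 0.597 -1.952
v 2.565 1.666 -1.131
v 1.959 0.522 -2.123
v 2.82 1.592 -1.302
v 2.141 0.569 -2.376
v 3.003 1.639 -1.555
v 2.203 0.725 -2.644
v 3.065 1.795 -1.823
v 2.127 0.948 -2.854
v 2.989 2.017 -2.033
v 3.88 -3.448 -0.499
v 2.727 -3.776 0.144
v 3.341 -2.378 -0.919
v 2.188 -2.706 -0.276
v 4.392 -2.674 0.816
v 3.239 -3.002 1.459
v 3.853 -1.604 0.396
v 2.7 -1.932 1.039
v 0.364 -0.718 -1.011
v 0.861 -0.796 -1.605
v 0.379 -1.964 -0.835
v 0.876 -2.042 -1.429
v 1.109 -1.703 -0.768
v 1.099 -0.933 -0.877
v 0.141 -1.827 -1.563
v 0.131 -1.057 -1.672
v 0.723 -1.481 -1.946
v 1.322 -1.404 -1.454
v -0.082 -1.356 -0.986
v 0.517 -1.279 -0.494
v 0.611 -0.647 -1.324
v 0.629 -2.113 -1.116
v 0.766 -1.913 -0.728
v 1.058 -1.959 -1.077
v 0.751 -0.728 -0.896
v 1.043 -0.774 -1.244
v 1.189 -1.307 -0.752
v 0.197 -1.986 -1.196
v 0.489 -2.032 -1.544
v 0.182 -0.801 -1.363
v 0.474 -0.847 -1.712
v 0.051 -1.453 -1.688
v 0.822 -1.096 -1.873
v 0.831 -1.829 -1.769
v 0.399 -1.703 -1.848
v 0.394 -1.25 -1.912
v 1.174 -1.051 -1.584
v 1.183 -1.784 -1.48
v 1.32 -1.584 -1.092
v 1.314 -1.131 -1.156
v 1.093 -1.454 -1.784
v 0.057 -0.976 -0.96
v 0.066 -1.709 -0.856
v -0.074 -1.629 -1.284
v -0.08 -1.176 -1.348
v 0.409 -0.931 -0.671
v 0.418 -1.664 -0.567
v 0.846 -1.51 -0.528
v 0.841 -1.057 -0.592
v 0.147 -1.306 -0.656
f 2 1 5
f 2 5 3
f 3 5 6
f 3 6 4
f 5 1 7
f 5 7 6
f 6 7 8
f 6 8 4
f 7 1 9
f 7 9 8
f 8 9 10
f 8 10 4
f 9 1 11
f 9 11 10
f 10 11 12
f 10 12 4
f 11 1 13
f 11 13 12
f 12 13 14
f 12 14 4
f 13 1 15
f 13 15 14
f 14 15 16
f 14 16 4
f 15 1 17
f 15 17 16
f 16 17 18
f 16 18 4
f 17 1 19
f 17 19 18
f 18 19 20
f 18 20 4
f 19 1 21
f 19 21 20
f 20 21 22
f 20 22 4
f 21 1 23
f 21 23 22
f 22 23 24
f 22 24 4
f 23 1 25
f 23 25 24
f 24 25 26
f 24 26 4
f 25 1 2
f 25 2 26
f 26 2 3
f 26 3 4
f 28 30 27
f 31 28 27
f 27 30 29
f 29 31 27
f 28 34 30
f 32 28 31
f 32 34 28
f 30 34 29
f 33 31 29
f 29 34 33
f 33 32 31
f 34 32 33
f 35 72 51
f 72 46 75
f 51 75 40
f 72 75 51
f 35 51 47
f 51 40 52
f 47 52 36
f 51 52 47
f 35 47 56
f 47 36 57
f 56 57 42
f 47 57 56
f 35 56 68
f 56 42 71
f 68 71 45
f 56 71 68
f 35 68 72
f 68 45 76
f 72 76 46
f 68 76 72
f 36 52 63
f 52 40 66
f 63 66 44
f 52 66 63
f 40 75 53
f 75 46 74
f 53 74 39
f 75 74 53
f 46 76 73
f 76 45 69
f 73 69 37
f 76 69 73
f 45 71 70
f 71 42 58
f 70 58 41
f 71 58 70
f 42 57 62
f 57 36 59
f 62 59 43
f 57 59 62
f 38 64 50
f 64 44 65
f 50 65 39
f 64 65 50
f 38 50 48
f 50 39 49
f 48 49 37
f 50 49 48
f 38 48 55
f 48 37 54
f 55 54 41
f 48 54 55
f 38 55 60
f 55 41 61
f 60 61 43
f 55 61 60
f 38 60 64
f 60 43 67
f 64 67 44
f 60 67 64
f 39 65 53
f 65 44 66
f 53 66 40
f 65 66 53
f 37 49 73
f 49 39 74
f 73 74 46
f 49 74 73
f 41 54 70
f 54 37 69
f 70 69 45
f 54 69 70
f 43 61 62
f 61 41 58
f 62 58 42
f 61 58 62
f 44 67 63
f 67 43 59
f 63 59 36
f 67 59 63



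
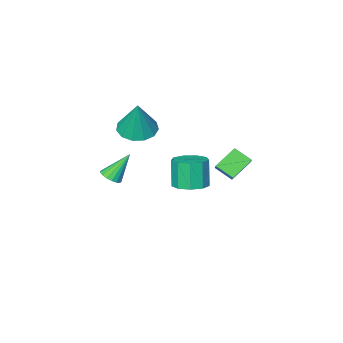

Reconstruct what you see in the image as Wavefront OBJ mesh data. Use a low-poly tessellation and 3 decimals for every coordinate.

v 1.488 -0.756 0.032
v 2.007 -0.691 0.365
v 0.532 -0.464 1.468
v 1.949 -0.416 0.269
v 1.785 -0.219 0.12
v 1.553 -0.145 -0.05
v 1.306 -0.212 -0.201
v 1.101 -0.403 -0.298
v 0.985 -0.675 -0.32
v 0.984 -0.966 -0.261
v 1.099 -1.209 -0.135
v 1.303 -1.348 0.029
v 1.549 -1.352 0.194
v 1.782 -1.219 0.322
v 1.947 -0.981 0.384
v -1.283 -2.503 1.764
v -0.514 -1.831 1.414
v -0.897 -1.877 3.816
v -1.032 -1.513 1.414
v -1.63 -1.509 1.526
v -2.118 -1.821 1.713
v -2.341 -2.349 1.916
v -2.228 -2.927 2.071
v -1.815 -3.37 2.128
v -1.233 -3.538 2.07
v -0.667 -3.377 1.915
v -0.296 -2.939 1.711
v -0.239 -2.363 1.525
v -3.562 3.946 1.679
v -3.126 3.129 2.254
v -3.017 4.76 2.422
v -2.581 3.943 2.997
v -2.439 3.957 0.843
v -2.003 3.14 1.418
v -1.894 4.771 1.586
v -1.458 3.954 2.161
v -3.743 -1.304 -2.79
v -2.852 -1.736 -2.761
v -3.107 -2.147 -1.1
v -3.997 -1.716 -1.13
v -2.799 -1.082 -2.591
v -3.053 -1.494 -0.93
v -3.187 -0.533 -2.514
v -3.442 -0.944 -0.853
v -3.835 -0.344 -2.567
v -4.09 -0.756 -0.906
v -4.44 -0.605 -2.724
v -4.695 -1.017 -1.063
v -4.719 -1.193 -2.913
v -4.973 -1.604 -1.252
v -4.54 -1.833 -3.044
v -4.795 -2.244 -1.383
v -3.989 -2.225 -3.056
v -4.244 -2.637 -1.396
v -3.322 -2.187 -2.945
v -3.577 -2.599 -1.284
f 2 1 4
f 2 4 3
f 4 1 5
f 4 5 3
f 5 1 6
f 5 6 3
f 6 1 7
f 6 7 3
f 7 1 8
f 7 8 3
f 8 1 9
f 8 9 3
f 9 1 10
f 9 10 3
f 10 1 11
f 10 11 3
f 11 1 12
f 11 12 3
f 12 1 13
f 12 13 3
f 13 1 14
f 13 14 3
f 14 1 15
f 14 15 3
f 15 1 2
f 15 2 3
f 17 16 19
f 17 19 18
f 19 16 20
f 19 20 18
f 20 16 21
f 20 21 18
f 21 16 22
f 21 22 18
f 22 16 23
f 22 23 18
f 23 16 24
f 23 24 18
f 24 16 25
f 24 25 18
f 25 16 26
f 25 26 18
f 26 16 27
f 26 27 18
f 27 16 28
f 27 28 18
f 28 16 17
f 28 17 18
f 30 32 29
f 33 30 29
f 29 32 31
f 31 33 29
f 30 36 32
f 34 30 33
f 34 36 30
f 32 36 31
f 35 33 31
f 31 36 35
f 35 34 33
f 36 34 35
f 38 37 41
f 38 41 39
f 39 41 42
f 39 42 40
f 41 37 43
f 41 43 42
f 42 43 44
f 42 44 40
f 43 37 45
f 43 45 44
f 44 45 46
f 44 46 40
f 45 37 47
f 45 47 46
f 46 47 48
f 46 48 40
f 47 37 49
f 47 49 48
f 48 49 50
f 48 50 40
f 49 37 51
f 49 51 50
f 50 51 52
f 50 52 40
f 51 37 53
f 51 53 52
f 52 53 54
f 52 54 40
f 53 37 55
f 53 55 54
f 54 55 56
f 54 56 40
f 55 37 38
f 55 38 56
f 56 38 39
f 56 39 40

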